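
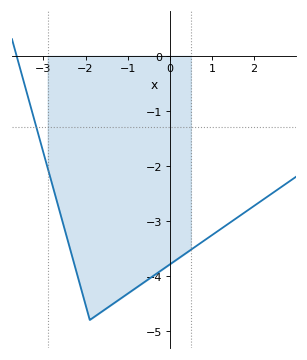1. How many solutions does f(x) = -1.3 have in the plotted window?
1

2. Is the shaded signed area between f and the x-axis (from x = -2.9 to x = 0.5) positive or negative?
negative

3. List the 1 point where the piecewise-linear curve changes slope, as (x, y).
(-1.9, -4.8)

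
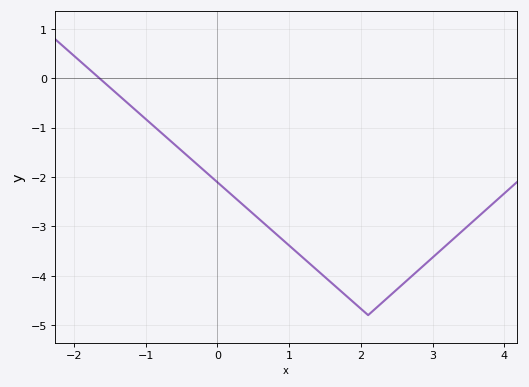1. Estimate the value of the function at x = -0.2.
-1.8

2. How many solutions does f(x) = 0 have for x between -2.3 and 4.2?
1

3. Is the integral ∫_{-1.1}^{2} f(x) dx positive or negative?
negative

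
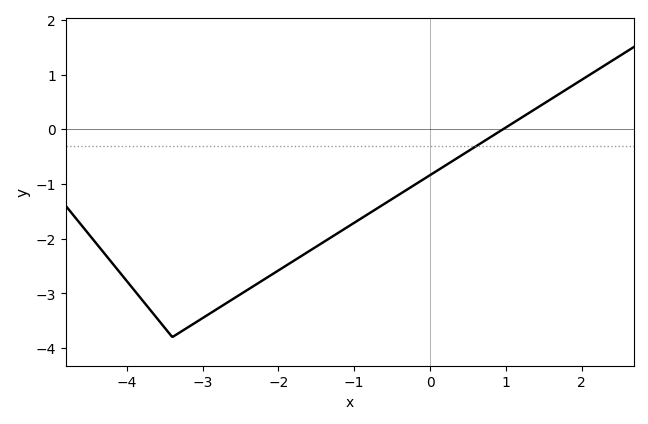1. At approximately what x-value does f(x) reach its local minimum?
-3.4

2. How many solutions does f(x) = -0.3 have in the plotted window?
1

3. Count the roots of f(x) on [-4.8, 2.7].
1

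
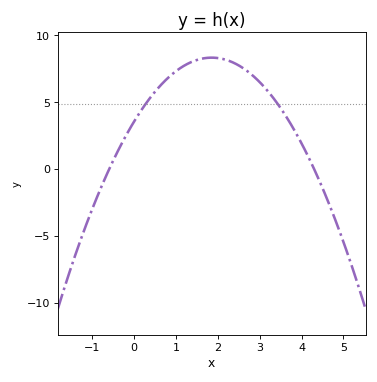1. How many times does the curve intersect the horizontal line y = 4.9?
2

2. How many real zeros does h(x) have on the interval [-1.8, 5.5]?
2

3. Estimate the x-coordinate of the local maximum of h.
1.85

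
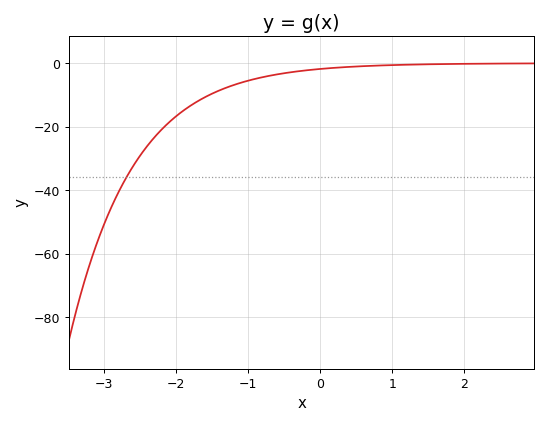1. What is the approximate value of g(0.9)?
0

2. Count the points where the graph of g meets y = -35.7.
1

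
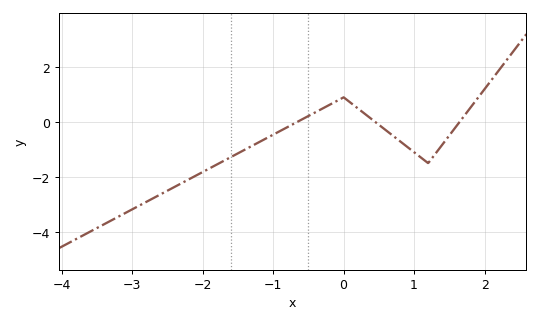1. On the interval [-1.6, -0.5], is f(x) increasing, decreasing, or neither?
increasing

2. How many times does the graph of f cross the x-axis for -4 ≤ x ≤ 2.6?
3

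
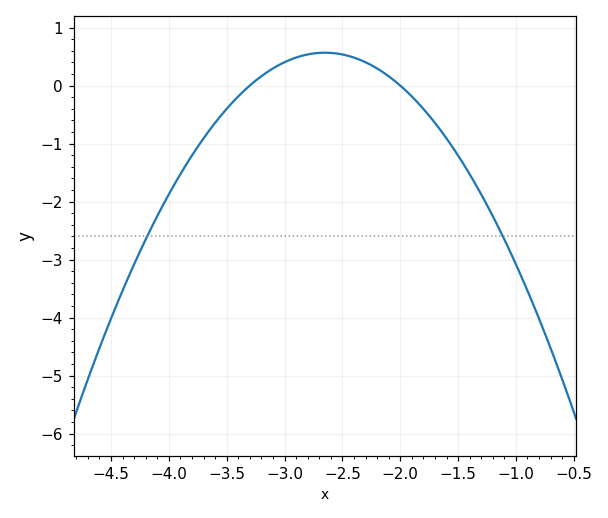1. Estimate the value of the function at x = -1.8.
-0.402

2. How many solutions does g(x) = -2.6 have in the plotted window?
2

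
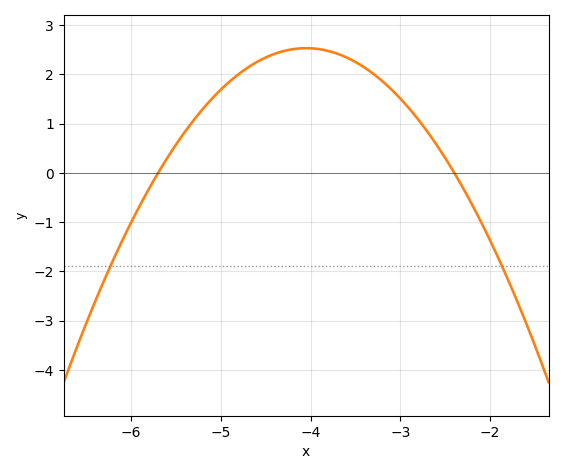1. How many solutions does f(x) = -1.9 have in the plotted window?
2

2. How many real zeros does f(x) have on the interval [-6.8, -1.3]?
2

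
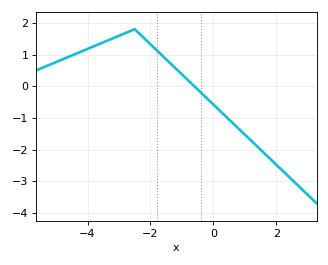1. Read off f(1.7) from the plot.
-2.2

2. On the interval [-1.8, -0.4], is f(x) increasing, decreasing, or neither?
decreasing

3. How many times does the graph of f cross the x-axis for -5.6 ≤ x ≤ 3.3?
1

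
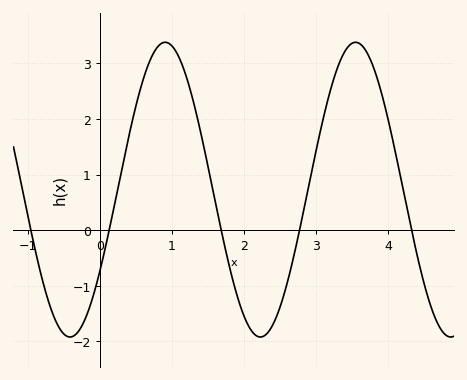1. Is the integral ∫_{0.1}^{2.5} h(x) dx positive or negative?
positive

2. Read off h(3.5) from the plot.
3.4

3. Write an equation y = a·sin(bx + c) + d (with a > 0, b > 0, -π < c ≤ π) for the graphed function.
y = 2.65sin(2.4x - 0.59) + 0.73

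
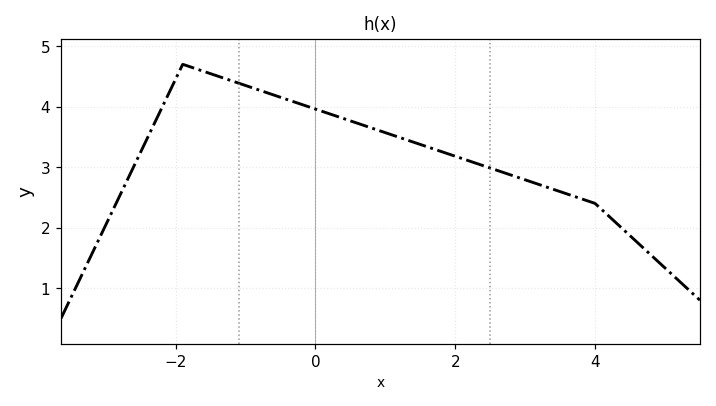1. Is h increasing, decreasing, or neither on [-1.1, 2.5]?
decreasing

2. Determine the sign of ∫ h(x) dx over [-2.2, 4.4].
positive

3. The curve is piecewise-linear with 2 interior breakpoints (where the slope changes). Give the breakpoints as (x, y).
(-1.9, 4.7); (4, 2.4)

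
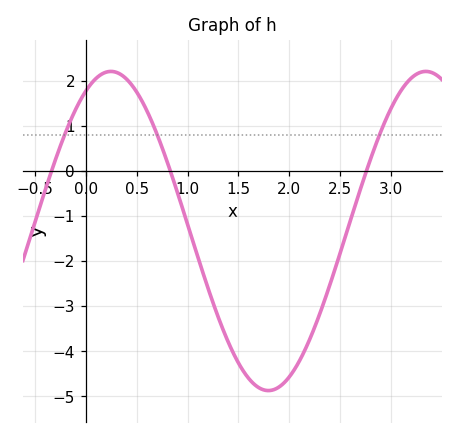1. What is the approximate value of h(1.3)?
-3.23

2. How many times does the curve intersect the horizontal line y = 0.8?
3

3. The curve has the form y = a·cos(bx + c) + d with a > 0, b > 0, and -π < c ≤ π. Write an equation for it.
y = 3.54cos(2.03x - 0.502) - 1.33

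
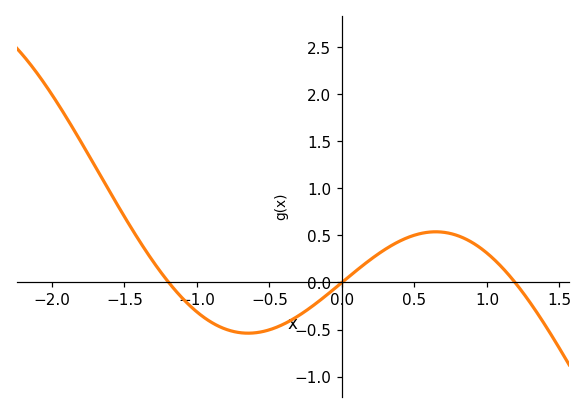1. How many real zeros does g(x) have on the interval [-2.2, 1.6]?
3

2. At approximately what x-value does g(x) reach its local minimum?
-0.647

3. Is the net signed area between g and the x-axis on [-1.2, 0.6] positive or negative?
negative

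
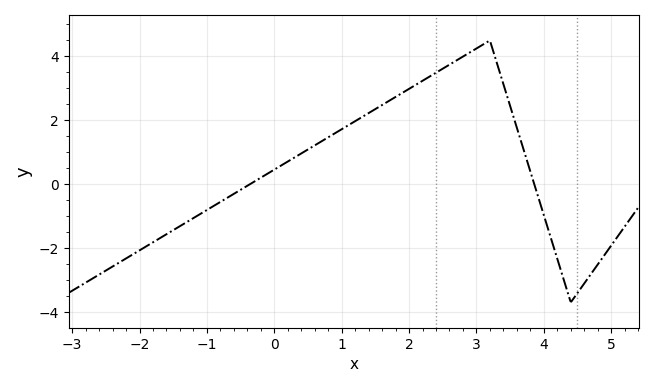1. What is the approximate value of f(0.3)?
0.8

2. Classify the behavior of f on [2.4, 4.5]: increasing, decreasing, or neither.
neither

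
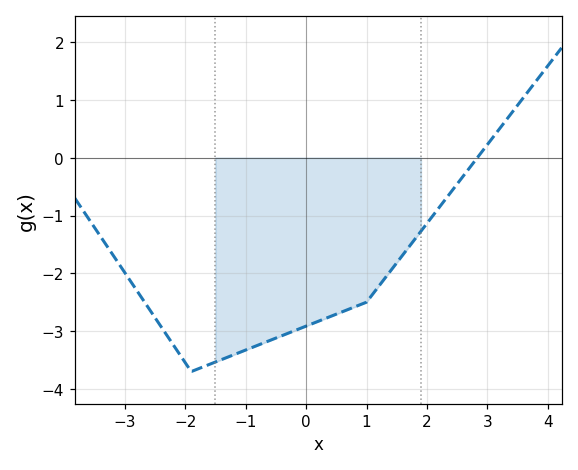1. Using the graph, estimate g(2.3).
-0.7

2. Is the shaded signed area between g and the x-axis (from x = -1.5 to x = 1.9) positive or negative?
negative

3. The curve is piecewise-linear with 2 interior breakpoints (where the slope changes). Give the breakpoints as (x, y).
(-1.9, -3.7); (1, -2.5)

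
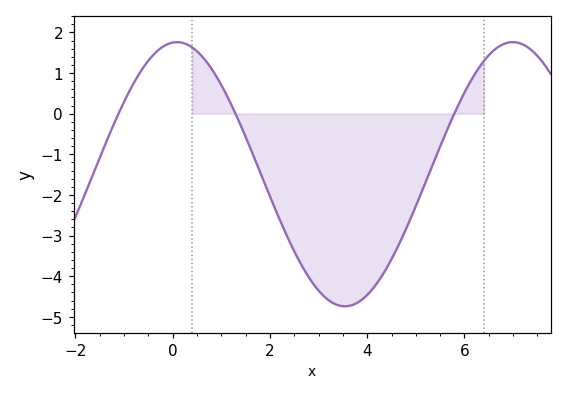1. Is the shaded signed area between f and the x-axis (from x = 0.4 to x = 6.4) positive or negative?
negative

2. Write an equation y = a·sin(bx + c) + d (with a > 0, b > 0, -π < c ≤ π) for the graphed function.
y = 3.25sin(0.91x + 1.49) - 1.49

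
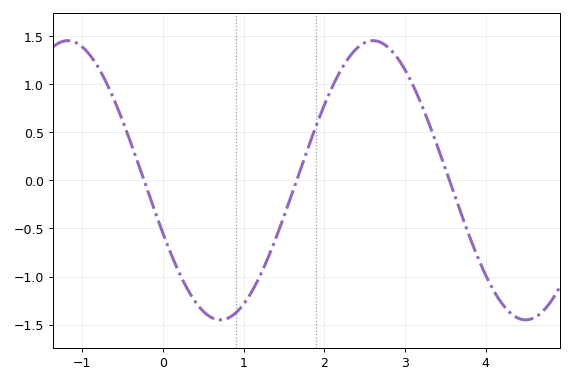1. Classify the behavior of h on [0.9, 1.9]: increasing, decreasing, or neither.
increasing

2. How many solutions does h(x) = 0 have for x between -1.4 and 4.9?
3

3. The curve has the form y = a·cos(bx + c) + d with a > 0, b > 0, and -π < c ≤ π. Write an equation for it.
y = 1.45cos(1.7x + 2) + 0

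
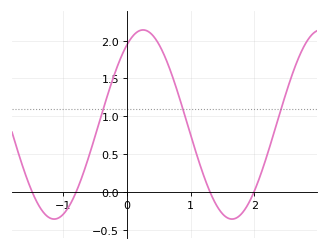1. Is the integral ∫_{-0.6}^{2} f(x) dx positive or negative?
positive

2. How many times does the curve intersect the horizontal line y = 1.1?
3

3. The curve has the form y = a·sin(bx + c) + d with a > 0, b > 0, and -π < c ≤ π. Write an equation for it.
y = 1.25sin(2.25x + 1) + 0.89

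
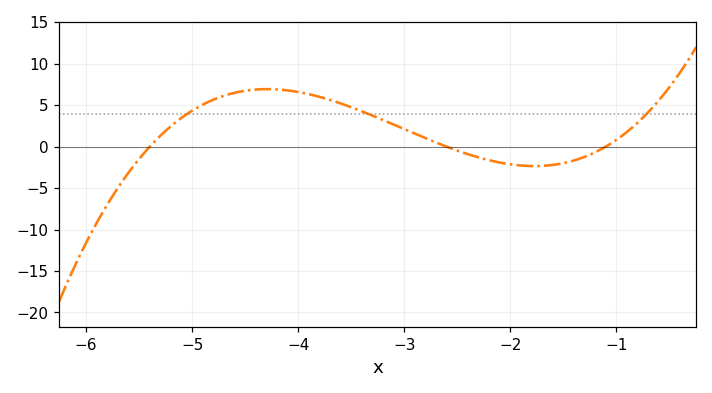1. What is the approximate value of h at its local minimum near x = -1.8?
-2.5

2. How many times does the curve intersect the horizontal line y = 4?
3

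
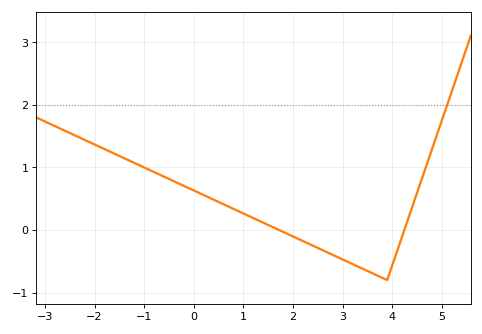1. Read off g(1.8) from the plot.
0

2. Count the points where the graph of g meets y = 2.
1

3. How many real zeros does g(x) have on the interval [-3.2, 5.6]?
2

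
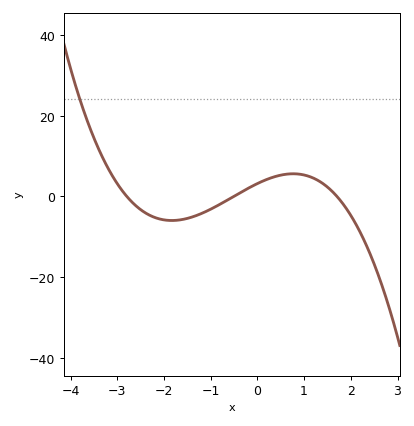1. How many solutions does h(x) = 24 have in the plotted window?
1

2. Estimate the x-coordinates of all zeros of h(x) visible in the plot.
-2.8, -0.5, 1.7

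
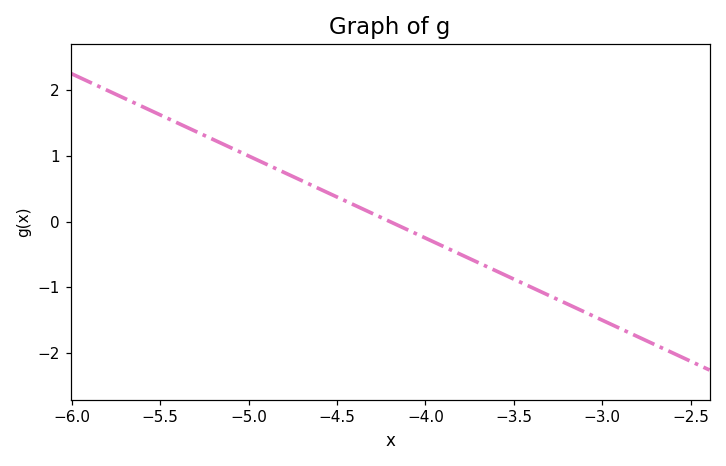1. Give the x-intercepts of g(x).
-4.2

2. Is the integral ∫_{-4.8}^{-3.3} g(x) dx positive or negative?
negative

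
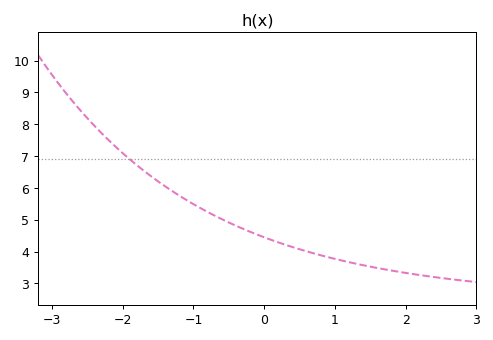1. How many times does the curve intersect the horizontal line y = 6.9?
1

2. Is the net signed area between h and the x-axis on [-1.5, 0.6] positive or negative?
positive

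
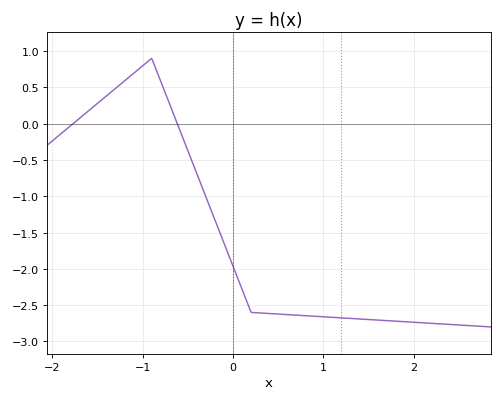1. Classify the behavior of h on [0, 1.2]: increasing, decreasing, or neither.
decreasing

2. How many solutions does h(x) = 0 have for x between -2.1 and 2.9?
2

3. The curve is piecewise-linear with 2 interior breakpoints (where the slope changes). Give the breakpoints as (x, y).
(-0.9, 0.9); (0.2, -2.6)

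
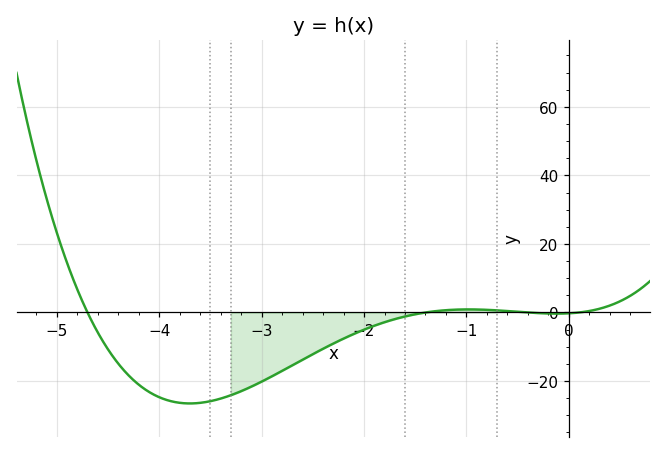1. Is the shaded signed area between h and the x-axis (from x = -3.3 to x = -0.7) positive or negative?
negative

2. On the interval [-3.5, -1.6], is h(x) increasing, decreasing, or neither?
increasing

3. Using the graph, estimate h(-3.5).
-26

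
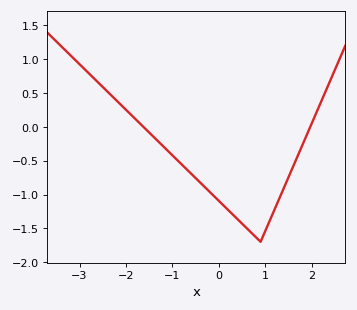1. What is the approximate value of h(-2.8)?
0.792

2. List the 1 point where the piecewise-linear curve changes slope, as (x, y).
(0.9, -1.7)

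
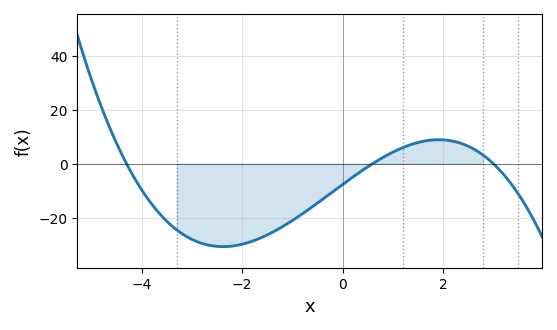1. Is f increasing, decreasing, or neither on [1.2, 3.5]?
neither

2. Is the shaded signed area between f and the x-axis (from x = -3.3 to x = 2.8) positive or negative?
negative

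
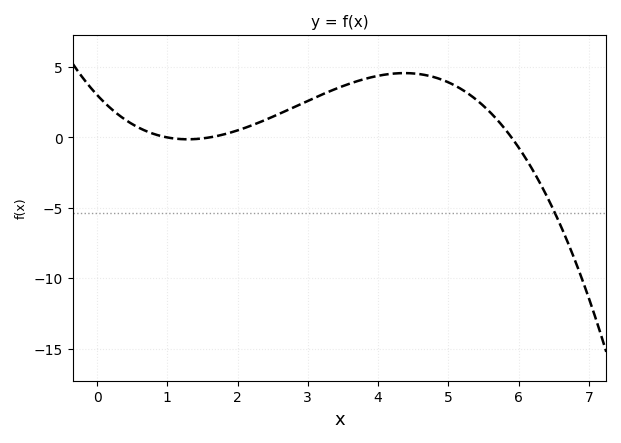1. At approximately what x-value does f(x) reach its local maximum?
4.38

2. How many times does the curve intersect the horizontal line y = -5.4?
1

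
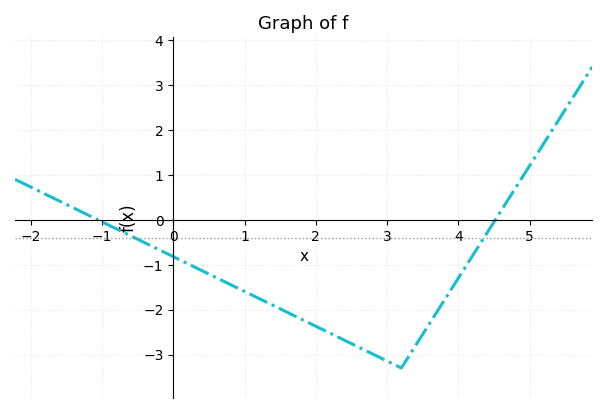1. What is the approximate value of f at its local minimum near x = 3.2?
-3.3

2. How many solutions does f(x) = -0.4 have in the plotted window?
2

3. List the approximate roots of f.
-1, 4.6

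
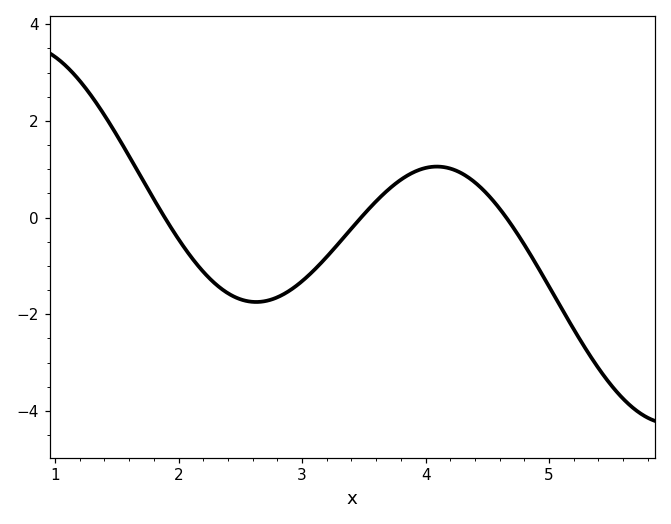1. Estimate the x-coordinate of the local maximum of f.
4.09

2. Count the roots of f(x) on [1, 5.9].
3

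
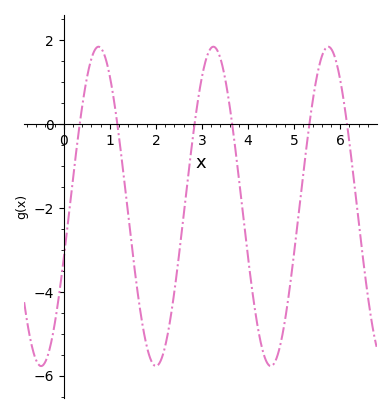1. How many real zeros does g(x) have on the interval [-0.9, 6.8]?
6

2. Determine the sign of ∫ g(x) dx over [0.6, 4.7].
negative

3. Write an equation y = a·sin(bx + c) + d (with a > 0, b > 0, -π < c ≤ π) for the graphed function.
y = 3.81sin(2.52x - 0.33) - 1.96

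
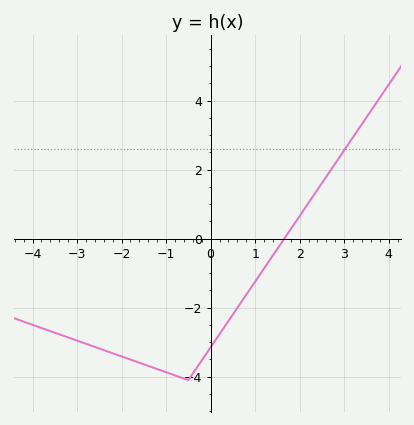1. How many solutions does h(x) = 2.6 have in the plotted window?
1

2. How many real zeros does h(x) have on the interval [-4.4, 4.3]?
1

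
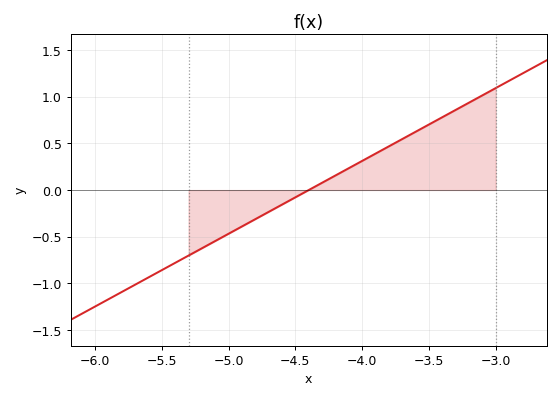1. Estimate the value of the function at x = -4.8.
-0.312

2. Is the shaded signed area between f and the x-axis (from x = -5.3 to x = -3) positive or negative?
positive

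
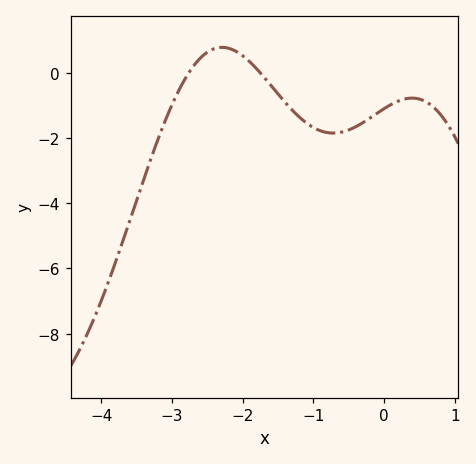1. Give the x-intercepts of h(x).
-2.8, -1.8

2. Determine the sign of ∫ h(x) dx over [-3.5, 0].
negative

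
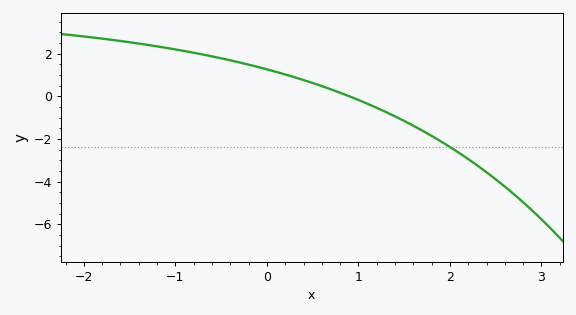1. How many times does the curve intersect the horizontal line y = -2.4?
1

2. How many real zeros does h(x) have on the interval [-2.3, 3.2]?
1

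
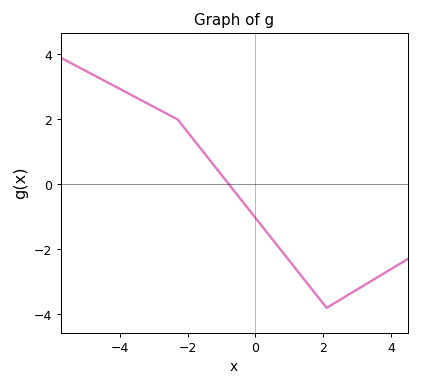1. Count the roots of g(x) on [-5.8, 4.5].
1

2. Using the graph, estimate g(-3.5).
2.6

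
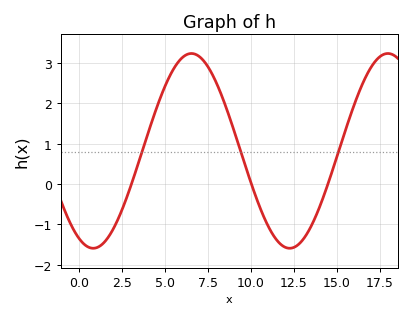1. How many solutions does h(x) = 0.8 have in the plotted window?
3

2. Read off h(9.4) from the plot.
0.826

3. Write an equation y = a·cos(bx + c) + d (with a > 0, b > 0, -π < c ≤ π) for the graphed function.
y = 2.41cos(0.55x + 2.68) + 0.82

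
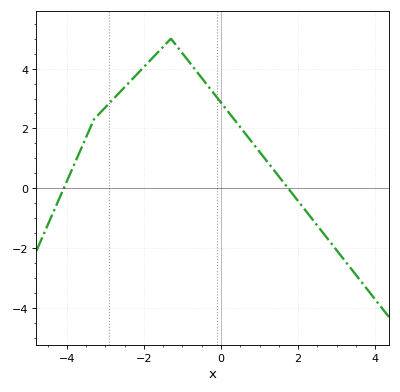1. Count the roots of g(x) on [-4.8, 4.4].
2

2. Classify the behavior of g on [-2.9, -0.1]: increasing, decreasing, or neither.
neither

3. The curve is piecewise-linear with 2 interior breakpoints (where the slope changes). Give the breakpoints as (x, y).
(-3.3, 2.3); (-1.3, 5)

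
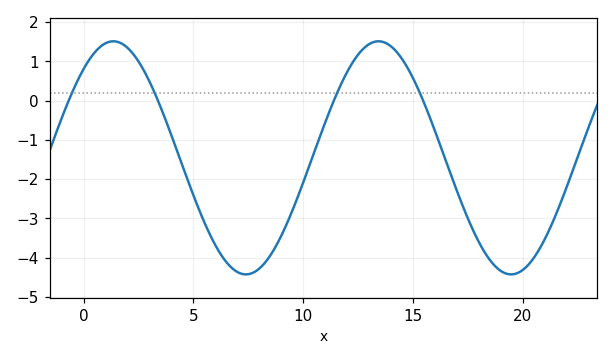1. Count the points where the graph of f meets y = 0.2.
4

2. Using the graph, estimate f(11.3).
-0.1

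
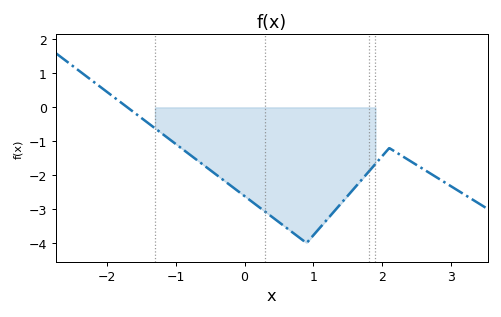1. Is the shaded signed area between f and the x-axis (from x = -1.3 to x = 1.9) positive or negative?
negative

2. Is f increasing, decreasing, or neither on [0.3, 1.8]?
neither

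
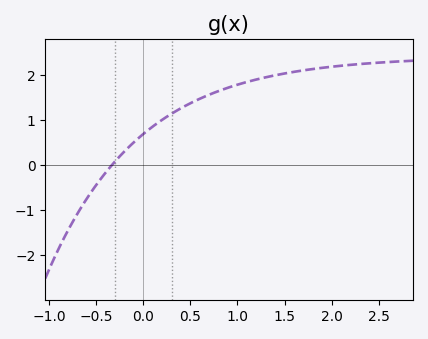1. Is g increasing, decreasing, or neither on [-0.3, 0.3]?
increasing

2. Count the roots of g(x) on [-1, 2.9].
1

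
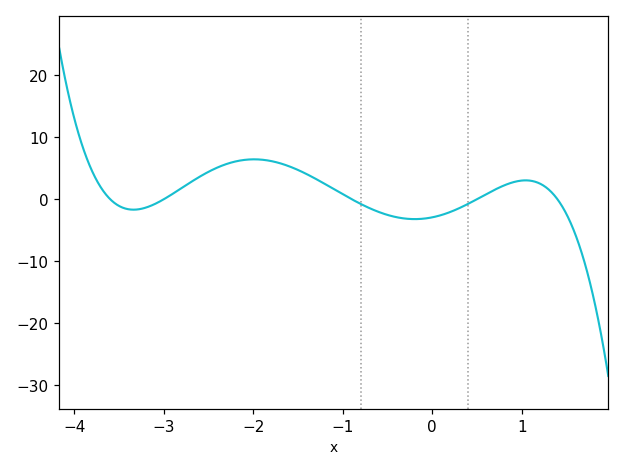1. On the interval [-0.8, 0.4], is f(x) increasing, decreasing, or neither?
neither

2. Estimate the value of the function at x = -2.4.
5.12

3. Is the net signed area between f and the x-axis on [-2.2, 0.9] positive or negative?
positive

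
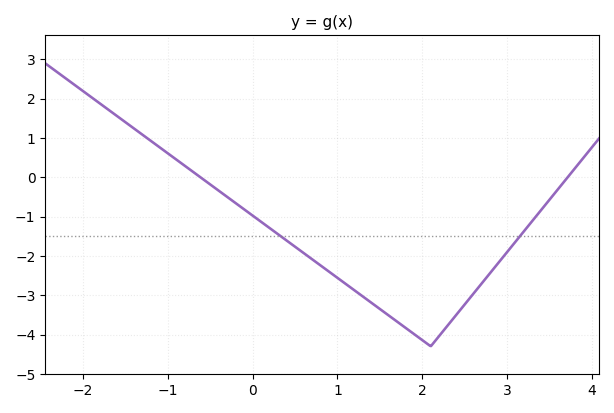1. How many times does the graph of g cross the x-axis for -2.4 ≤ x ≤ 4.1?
2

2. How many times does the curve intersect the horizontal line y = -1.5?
2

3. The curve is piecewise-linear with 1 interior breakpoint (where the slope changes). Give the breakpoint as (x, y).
(2.1, -4.3)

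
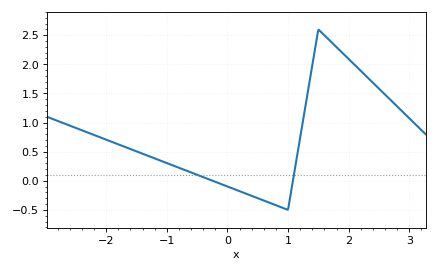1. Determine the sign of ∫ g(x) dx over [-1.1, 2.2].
positive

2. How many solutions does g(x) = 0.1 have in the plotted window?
2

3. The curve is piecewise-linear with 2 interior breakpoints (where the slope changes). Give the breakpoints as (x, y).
(1, -0.5); (1.5, 2.6)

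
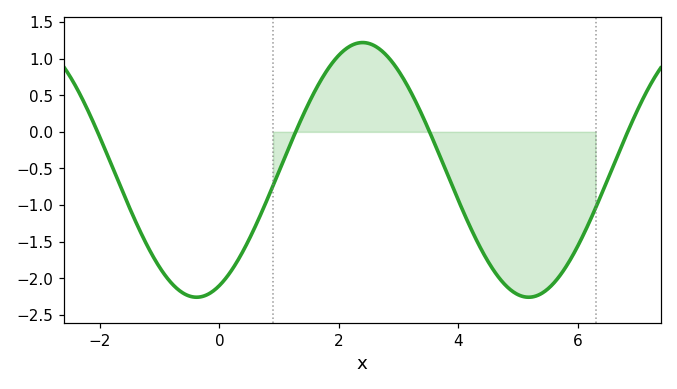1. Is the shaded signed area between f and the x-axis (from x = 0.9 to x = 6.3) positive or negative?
negative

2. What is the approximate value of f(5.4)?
-2.21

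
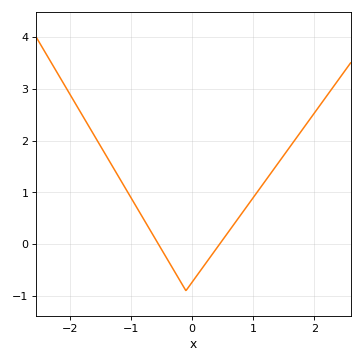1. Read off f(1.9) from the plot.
2.37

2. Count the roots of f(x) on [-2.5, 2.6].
2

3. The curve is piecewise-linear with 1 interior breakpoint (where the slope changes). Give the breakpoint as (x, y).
(-0.1, -0.9)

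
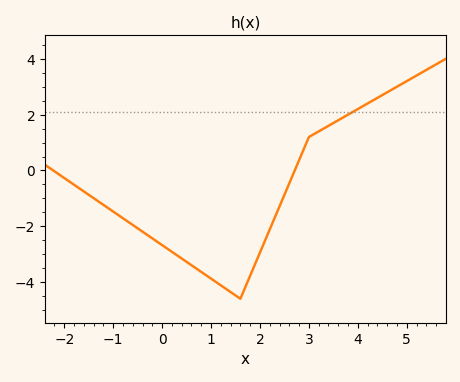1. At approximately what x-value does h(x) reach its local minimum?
1.6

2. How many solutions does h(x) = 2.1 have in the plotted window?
1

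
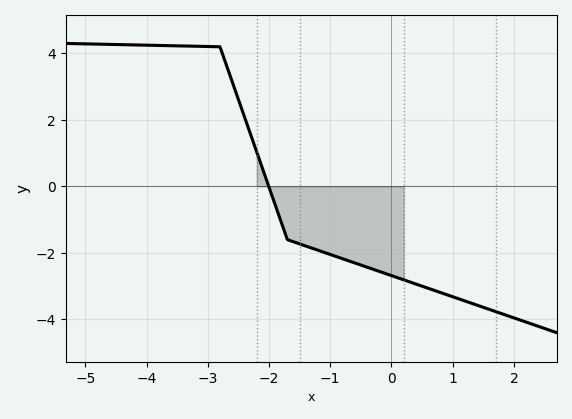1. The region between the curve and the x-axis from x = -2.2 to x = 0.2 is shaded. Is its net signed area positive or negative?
negative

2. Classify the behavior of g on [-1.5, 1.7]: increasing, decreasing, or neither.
decreasing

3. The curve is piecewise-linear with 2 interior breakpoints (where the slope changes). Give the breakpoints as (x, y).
(-2.8, 4.2); (-1.7, -1.6)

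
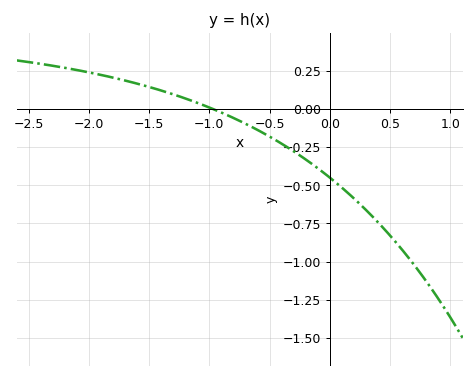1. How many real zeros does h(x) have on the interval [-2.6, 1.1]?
1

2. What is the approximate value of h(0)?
-0.45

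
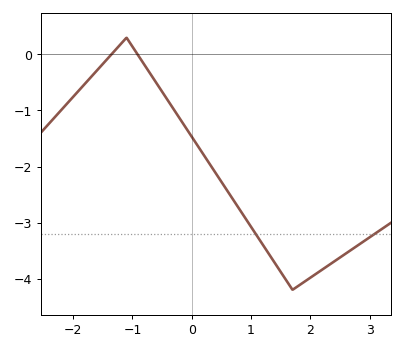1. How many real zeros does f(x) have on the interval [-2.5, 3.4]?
2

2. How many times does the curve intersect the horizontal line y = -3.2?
2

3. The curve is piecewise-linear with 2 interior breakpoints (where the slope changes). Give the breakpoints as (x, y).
(-1.1, 0.3); (1.7, -4.2)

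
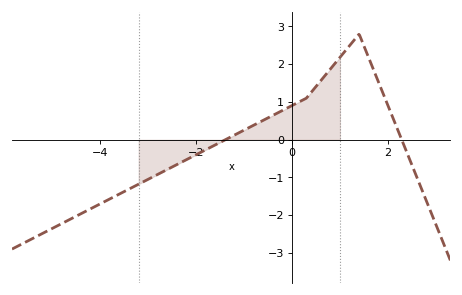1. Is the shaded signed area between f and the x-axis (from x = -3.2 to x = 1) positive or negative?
positive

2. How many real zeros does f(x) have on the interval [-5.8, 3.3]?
2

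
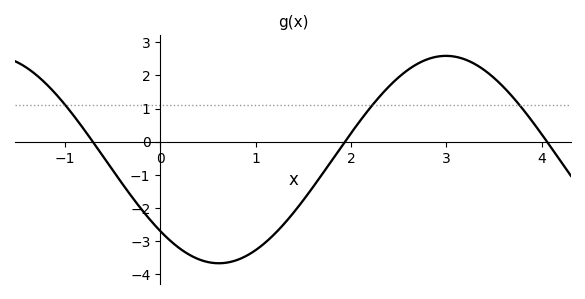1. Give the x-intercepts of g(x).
-0.7, 1.9, 4.1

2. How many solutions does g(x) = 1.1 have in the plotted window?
3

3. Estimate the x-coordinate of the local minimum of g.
0.6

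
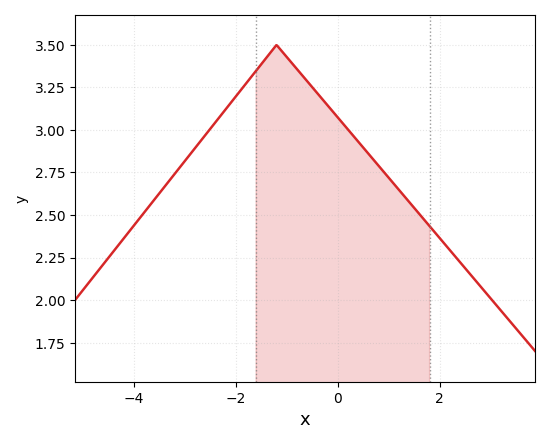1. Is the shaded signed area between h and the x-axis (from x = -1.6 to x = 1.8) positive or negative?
positive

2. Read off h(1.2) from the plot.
2.65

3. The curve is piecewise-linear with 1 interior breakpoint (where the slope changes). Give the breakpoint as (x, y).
(-1.2, 3.5)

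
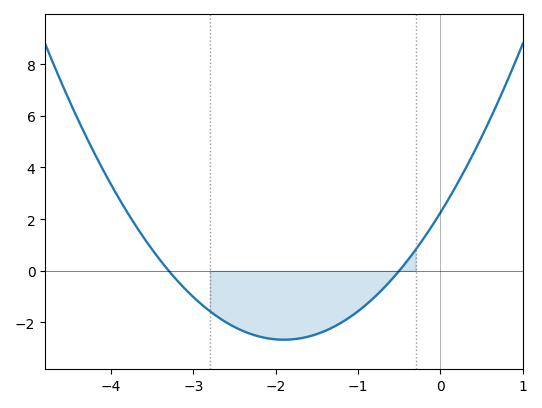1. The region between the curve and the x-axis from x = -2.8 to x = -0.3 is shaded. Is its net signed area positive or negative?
negative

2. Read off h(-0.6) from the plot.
-0.367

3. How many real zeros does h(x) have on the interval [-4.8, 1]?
2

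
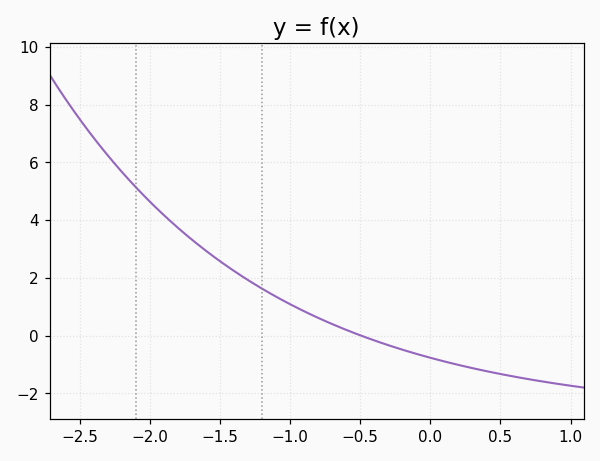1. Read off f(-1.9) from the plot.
4.18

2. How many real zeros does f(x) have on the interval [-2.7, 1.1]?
1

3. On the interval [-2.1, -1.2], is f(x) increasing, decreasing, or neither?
decreasing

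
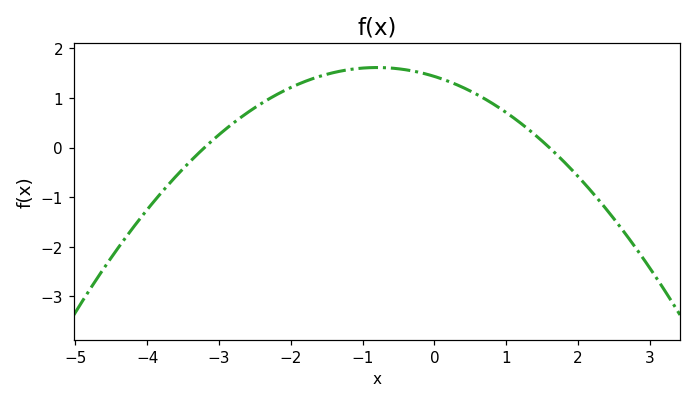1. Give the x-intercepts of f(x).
-3.2, 1.6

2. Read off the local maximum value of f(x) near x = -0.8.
1.6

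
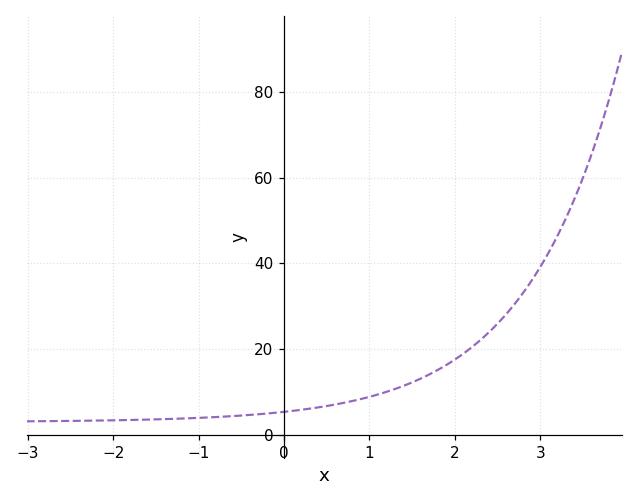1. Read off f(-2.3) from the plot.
3.26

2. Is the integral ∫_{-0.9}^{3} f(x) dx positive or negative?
positive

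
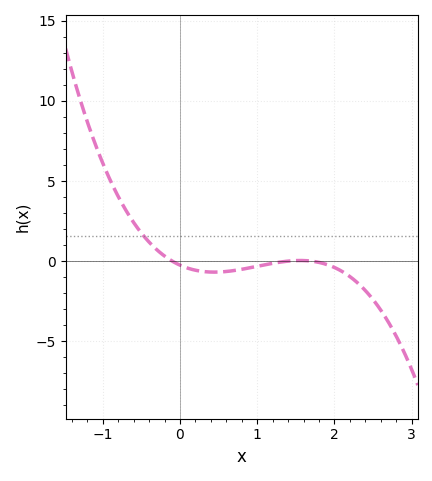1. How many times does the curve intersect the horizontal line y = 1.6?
1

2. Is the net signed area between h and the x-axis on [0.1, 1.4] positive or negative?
negative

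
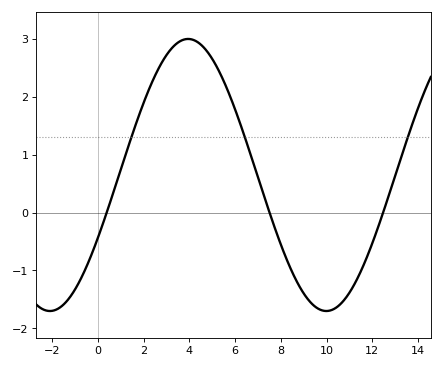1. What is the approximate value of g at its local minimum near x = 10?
-1.7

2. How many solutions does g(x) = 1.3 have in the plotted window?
3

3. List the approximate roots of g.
0.386, 7.51, 12.5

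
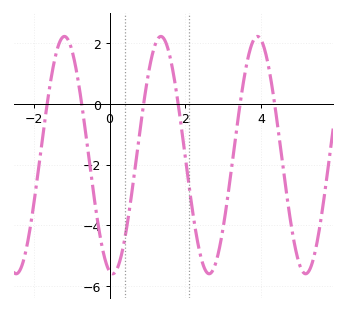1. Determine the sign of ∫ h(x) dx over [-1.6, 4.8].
negative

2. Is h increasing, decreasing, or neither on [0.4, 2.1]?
neither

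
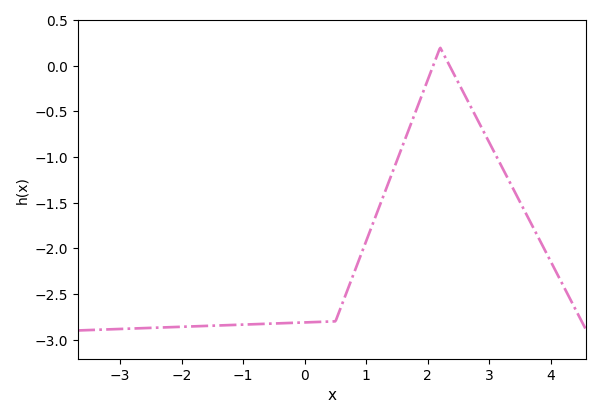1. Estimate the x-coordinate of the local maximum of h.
2.2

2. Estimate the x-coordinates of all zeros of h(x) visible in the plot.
2.09, 2.35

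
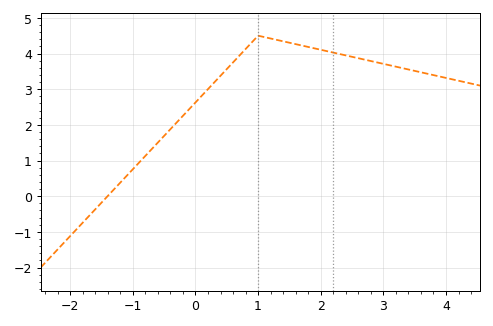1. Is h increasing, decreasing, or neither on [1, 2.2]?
decreasing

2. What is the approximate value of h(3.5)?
3.5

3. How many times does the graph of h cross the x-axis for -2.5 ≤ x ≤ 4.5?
1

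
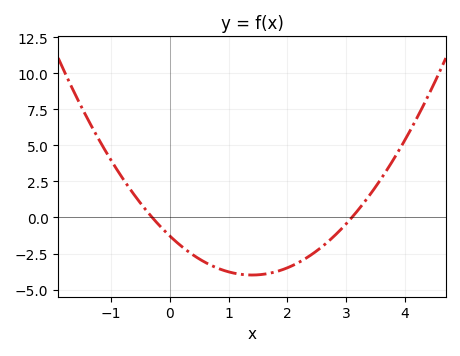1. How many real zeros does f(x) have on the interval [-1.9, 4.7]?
2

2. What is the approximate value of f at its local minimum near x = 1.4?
-4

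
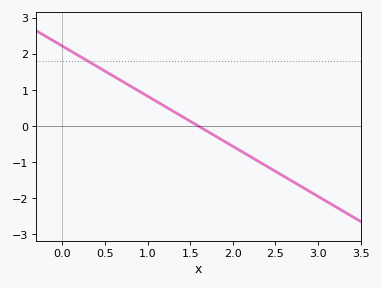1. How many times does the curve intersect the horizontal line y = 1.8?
1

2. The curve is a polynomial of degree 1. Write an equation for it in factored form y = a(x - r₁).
y = -1.39(x - 1.6)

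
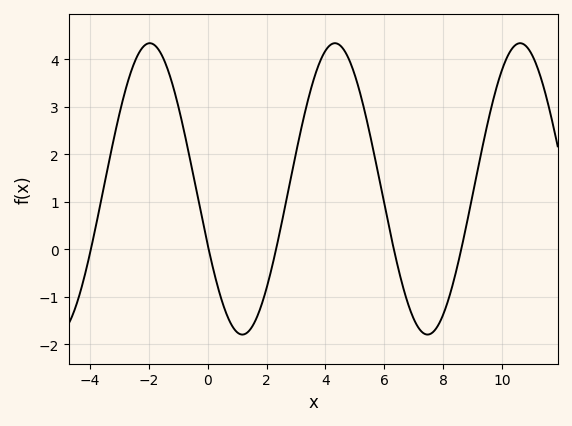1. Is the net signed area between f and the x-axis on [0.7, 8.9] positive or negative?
positive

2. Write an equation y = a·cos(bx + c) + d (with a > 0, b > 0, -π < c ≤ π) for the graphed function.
y = 3.07cos(1x + 1.96) + 1.27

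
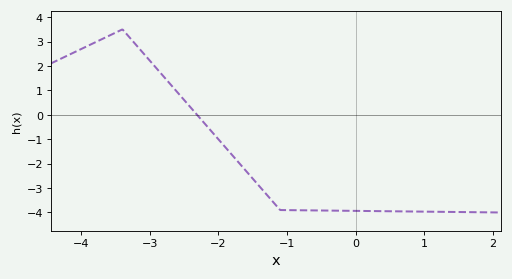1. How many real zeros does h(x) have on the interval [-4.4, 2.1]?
1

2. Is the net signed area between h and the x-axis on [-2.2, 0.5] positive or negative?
negative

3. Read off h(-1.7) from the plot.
-2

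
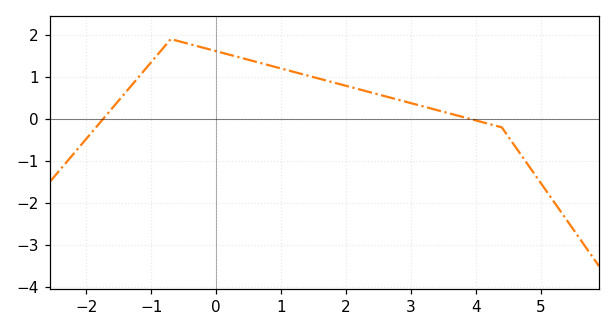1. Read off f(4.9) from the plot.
-1.3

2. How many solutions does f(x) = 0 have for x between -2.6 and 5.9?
2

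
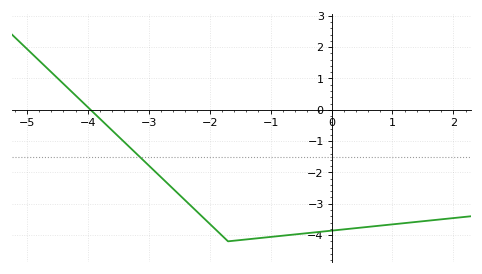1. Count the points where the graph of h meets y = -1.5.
1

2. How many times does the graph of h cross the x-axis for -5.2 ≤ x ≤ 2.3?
1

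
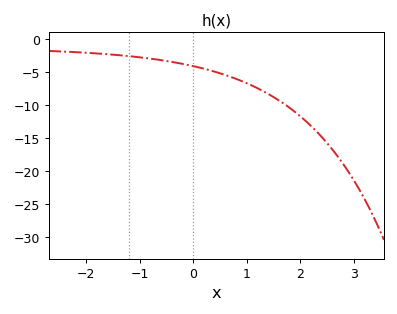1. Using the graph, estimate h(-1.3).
-2.5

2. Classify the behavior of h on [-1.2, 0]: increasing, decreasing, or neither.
decreasing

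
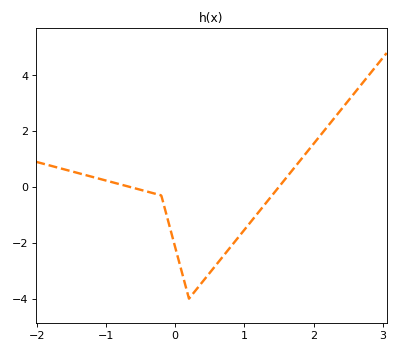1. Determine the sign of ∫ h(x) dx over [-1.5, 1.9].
negative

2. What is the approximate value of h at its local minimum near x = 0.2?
-4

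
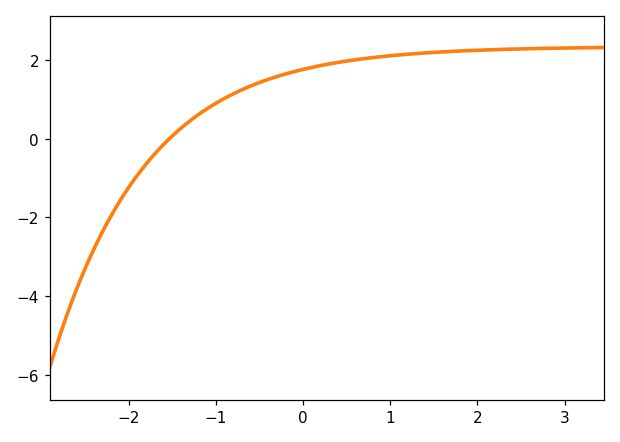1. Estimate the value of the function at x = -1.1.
0.8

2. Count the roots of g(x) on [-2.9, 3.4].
1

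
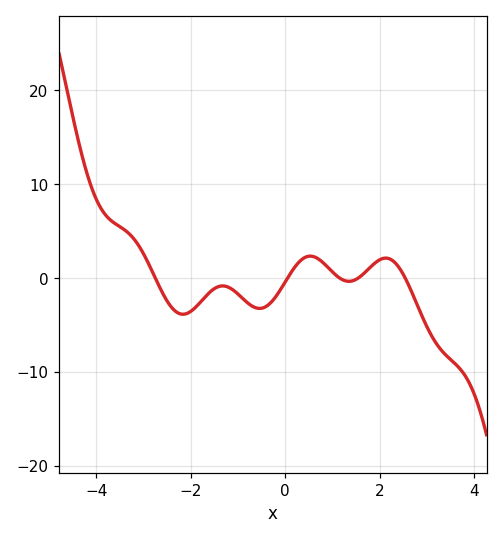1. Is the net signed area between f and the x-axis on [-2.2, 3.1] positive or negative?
negative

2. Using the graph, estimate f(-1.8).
-3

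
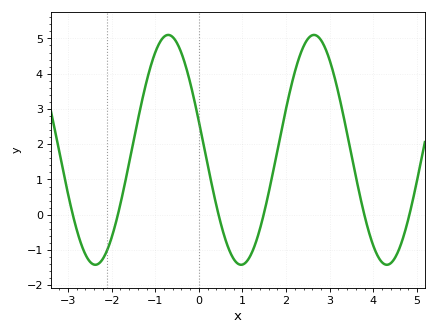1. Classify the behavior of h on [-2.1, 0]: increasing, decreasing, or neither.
neither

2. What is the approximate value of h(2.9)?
4.7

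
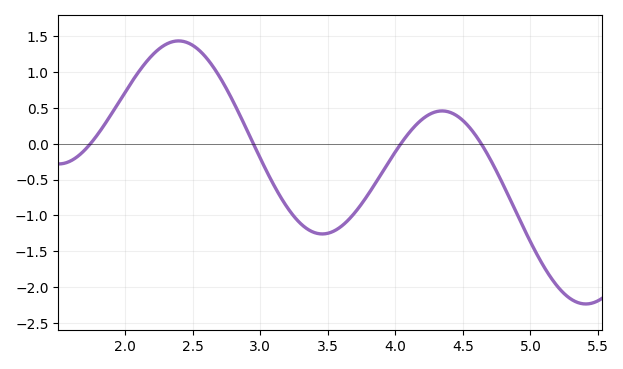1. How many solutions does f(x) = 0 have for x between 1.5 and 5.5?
4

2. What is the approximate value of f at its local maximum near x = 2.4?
1.43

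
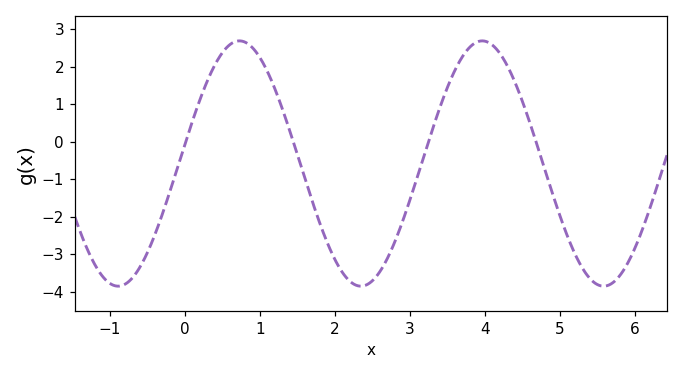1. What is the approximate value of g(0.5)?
2.4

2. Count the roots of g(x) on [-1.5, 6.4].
4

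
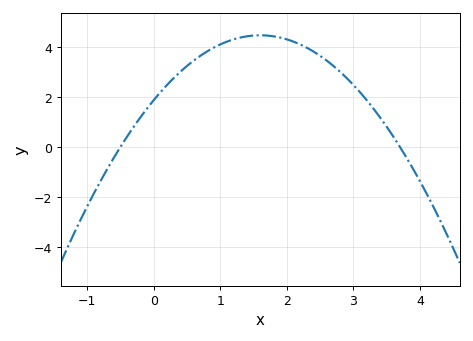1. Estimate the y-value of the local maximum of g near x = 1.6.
4.4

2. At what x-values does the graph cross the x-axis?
-0.5, 3.7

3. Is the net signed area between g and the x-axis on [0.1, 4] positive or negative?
positive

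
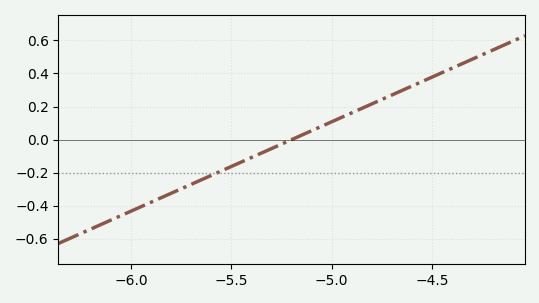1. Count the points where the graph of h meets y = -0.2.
1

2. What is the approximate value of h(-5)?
0.108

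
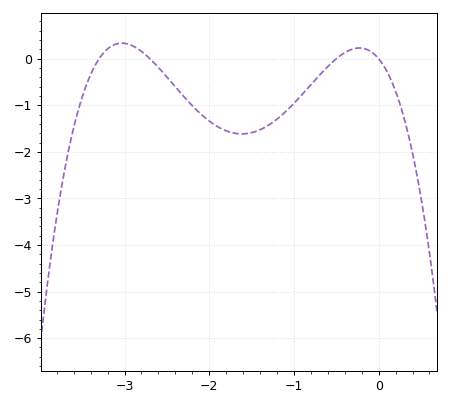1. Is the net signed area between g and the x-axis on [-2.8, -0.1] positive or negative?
negative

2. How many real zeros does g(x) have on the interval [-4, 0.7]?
4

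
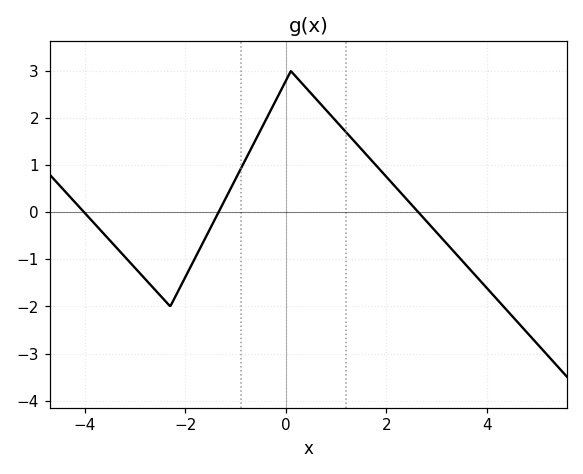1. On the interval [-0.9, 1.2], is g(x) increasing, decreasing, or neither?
neither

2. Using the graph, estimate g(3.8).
-1.37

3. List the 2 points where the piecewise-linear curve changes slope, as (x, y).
(-2.3, -2); (0.1, 3)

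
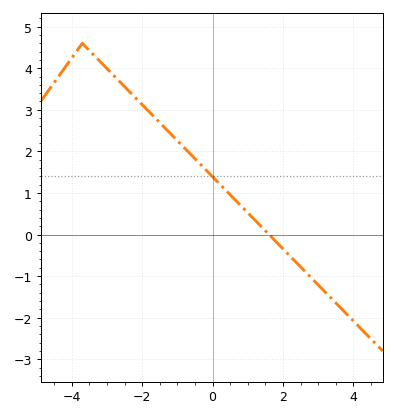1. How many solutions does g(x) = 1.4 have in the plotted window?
1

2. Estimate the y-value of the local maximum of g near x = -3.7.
4.6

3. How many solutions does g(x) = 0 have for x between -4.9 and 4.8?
1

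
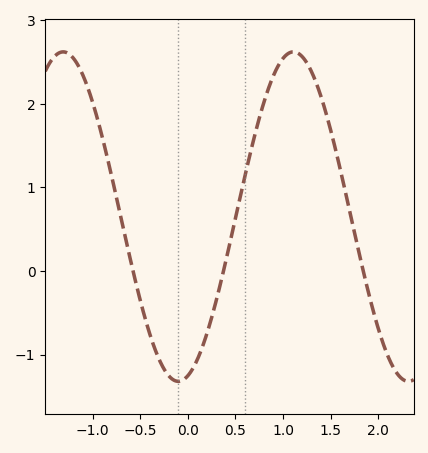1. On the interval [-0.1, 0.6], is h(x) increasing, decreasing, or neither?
increasing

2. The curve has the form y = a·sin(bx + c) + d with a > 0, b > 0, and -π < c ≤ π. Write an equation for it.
y = 1.97sin(2.6x - 1.3) + 0.65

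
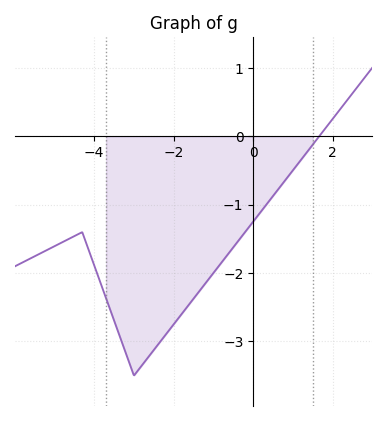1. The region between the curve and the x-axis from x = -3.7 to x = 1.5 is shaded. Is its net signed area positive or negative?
negative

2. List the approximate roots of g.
1.66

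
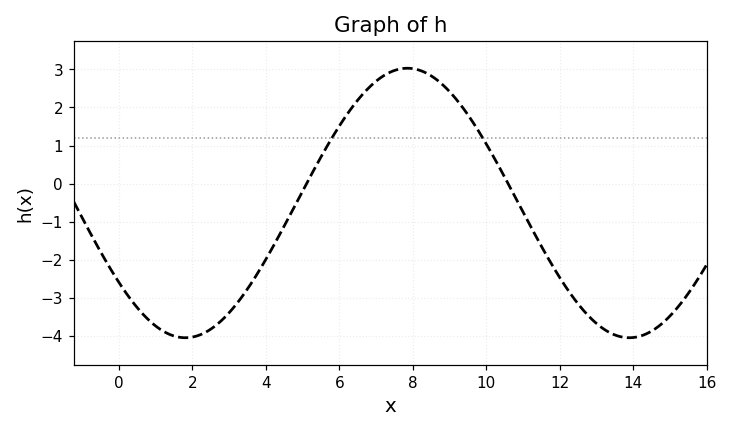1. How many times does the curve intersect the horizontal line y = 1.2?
2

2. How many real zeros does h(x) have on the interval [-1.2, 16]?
2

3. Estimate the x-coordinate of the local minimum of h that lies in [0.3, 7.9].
1.8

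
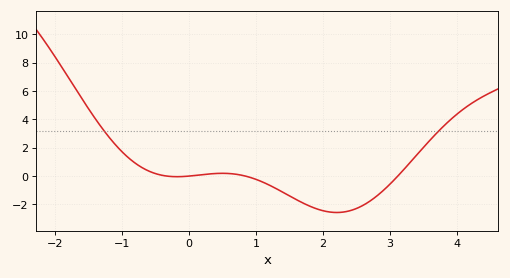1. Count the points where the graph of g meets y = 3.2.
2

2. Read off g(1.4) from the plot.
-1.2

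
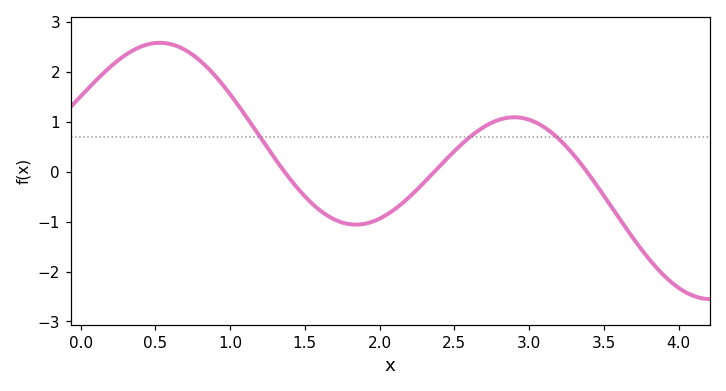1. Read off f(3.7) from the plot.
-1.35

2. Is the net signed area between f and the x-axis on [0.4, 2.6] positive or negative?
positive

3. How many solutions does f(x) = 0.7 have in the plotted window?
3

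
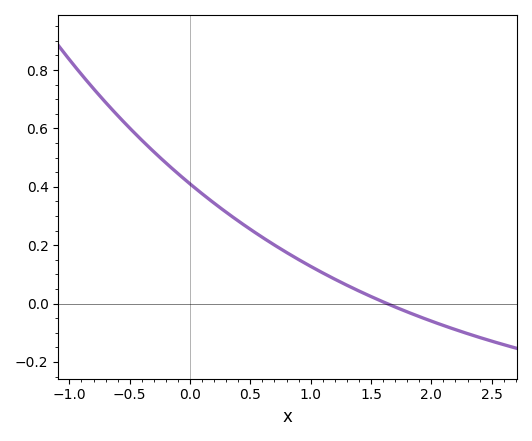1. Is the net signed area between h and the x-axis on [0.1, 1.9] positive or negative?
positive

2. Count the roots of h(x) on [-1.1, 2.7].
1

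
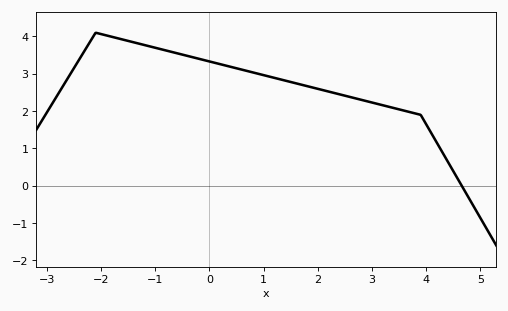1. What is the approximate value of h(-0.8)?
3.62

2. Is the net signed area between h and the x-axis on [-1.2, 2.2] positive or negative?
positive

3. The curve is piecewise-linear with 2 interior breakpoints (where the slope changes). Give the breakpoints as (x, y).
(-2.1, 4.1); (3.9, 1.9)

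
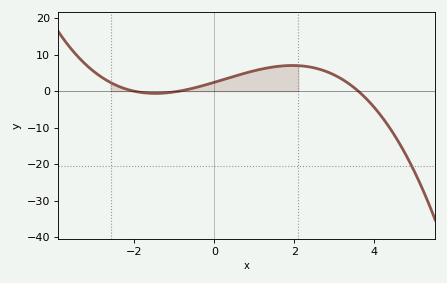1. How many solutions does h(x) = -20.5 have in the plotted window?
1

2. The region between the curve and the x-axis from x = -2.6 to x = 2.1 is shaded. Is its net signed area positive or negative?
positive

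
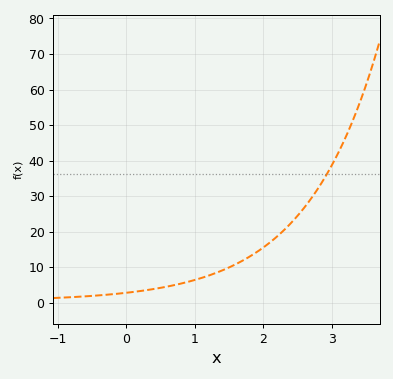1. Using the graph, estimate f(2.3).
20.4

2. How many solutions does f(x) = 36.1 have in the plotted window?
1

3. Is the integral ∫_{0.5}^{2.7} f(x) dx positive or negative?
positive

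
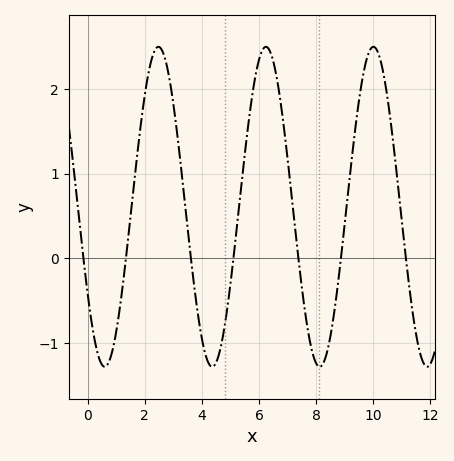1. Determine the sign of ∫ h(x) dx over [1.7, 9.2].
positive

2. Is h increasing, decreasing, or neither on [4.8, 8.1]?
neither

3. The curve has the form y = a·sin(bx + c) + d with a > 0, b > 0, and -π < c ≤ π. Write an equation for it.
y = 1.89sin(1.7x - 2.6) + 0.61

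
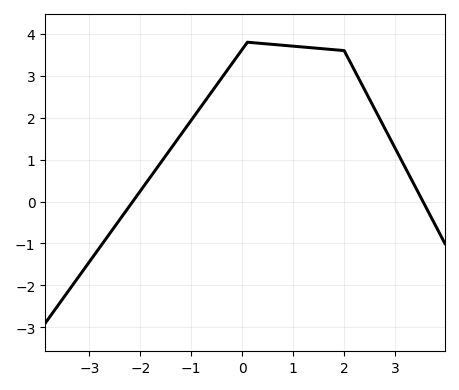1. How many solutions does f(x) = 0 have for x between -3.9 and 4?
2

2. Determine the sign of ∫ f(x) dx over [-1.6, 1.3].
positive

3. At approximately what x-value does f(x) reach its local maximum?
0.2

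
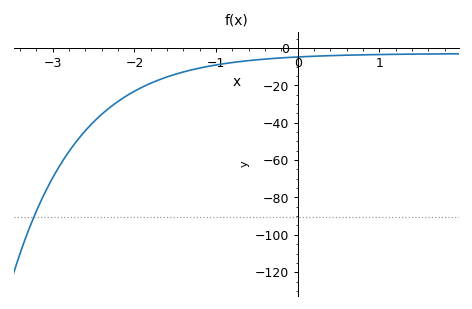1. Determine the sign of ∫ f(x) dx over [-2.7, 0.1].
negative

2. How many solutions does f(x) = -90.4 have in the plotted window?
1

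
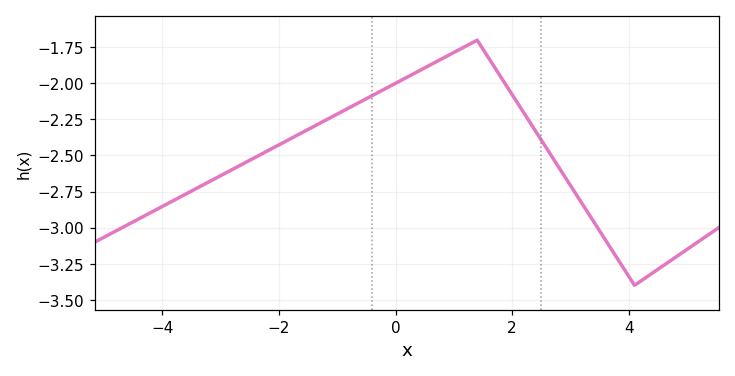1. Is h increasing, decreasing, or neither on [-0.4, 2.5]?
neither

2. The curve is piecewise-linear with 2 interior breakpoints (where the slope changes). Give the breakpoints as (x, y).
(1.4, -1.7); (4.1, -3.4)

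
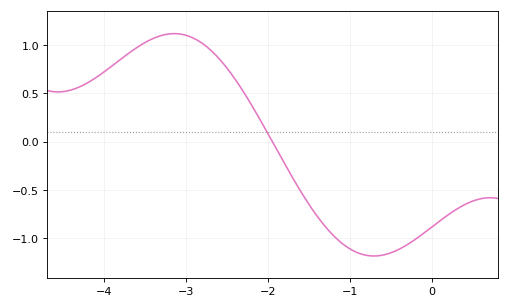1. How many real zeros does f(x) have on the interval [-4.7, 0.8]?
1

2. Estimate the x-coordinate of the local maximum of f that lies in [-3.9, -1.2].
-3.15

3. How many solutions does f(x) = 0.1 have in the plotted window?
1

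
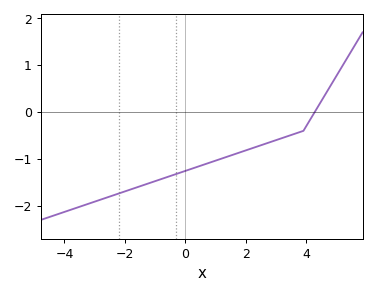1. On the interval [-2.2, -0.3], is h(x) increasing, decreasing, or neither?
increasing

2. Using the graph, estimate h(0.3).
-1.19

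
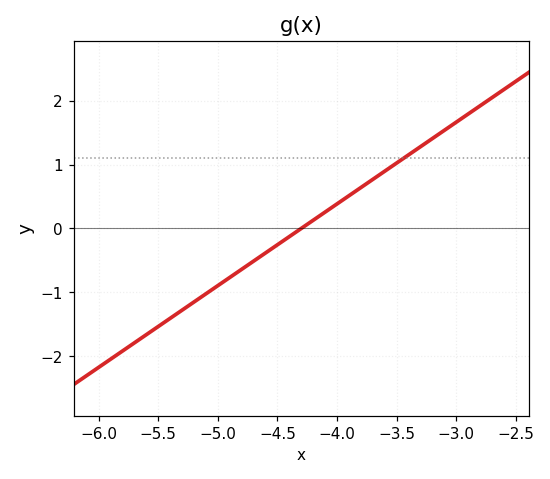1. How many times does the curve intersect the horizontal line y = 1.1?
1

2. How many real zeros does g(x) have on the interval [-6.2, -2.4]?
1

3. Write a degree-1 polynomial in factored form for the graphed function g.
y = 1.28(x + 4.3)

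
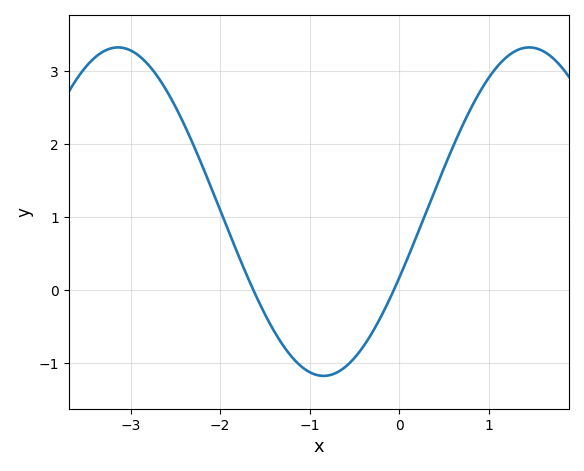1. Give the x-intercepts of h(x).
-1.6, -0.1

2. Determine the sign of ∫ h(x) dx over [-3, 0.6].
positive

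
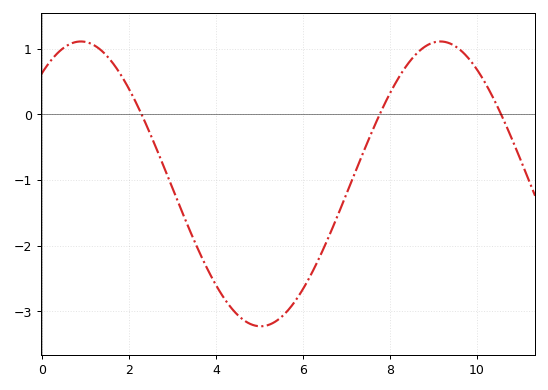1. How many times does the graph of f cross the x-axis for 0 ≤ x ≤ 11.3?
3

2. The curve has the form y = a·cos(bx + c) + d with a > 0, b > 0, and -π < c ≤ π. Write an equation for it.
y = 2.17cos(0.76x - 0.68) - 1.06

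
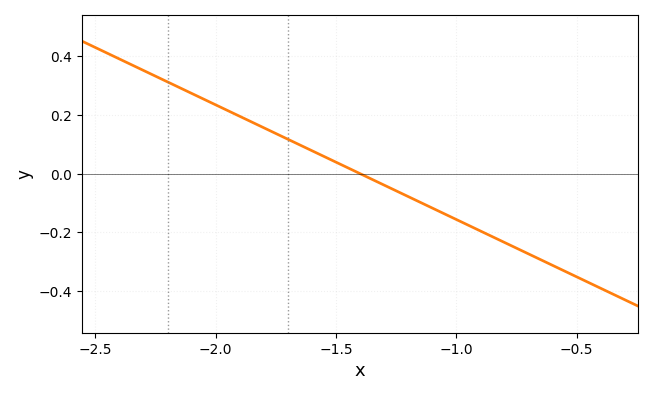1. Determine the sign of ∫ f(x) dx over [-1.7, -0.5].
negative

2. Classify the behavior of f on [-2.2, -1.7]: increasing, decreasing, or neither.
decreasing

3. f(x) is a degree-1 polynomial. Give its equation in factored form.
y = -0.39(x + 1.4)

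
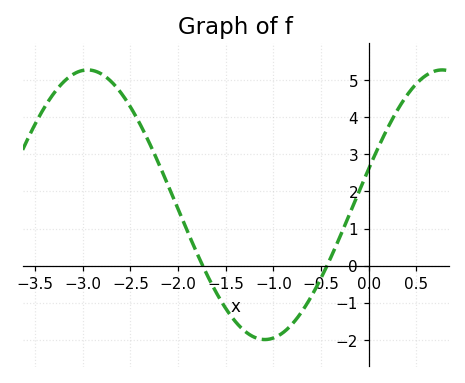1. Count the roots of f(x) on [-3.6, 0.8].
2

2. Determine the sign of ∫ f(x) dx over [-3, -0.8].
positive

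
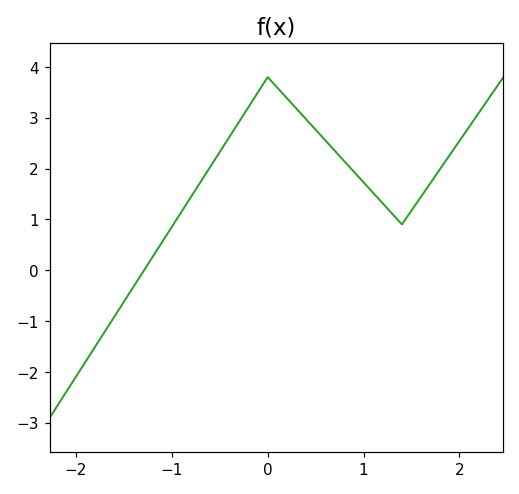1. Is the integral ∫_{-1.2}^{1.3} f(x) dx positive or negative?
positive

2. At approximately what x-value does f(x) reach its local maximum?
0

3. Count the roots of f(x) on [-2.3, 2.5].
1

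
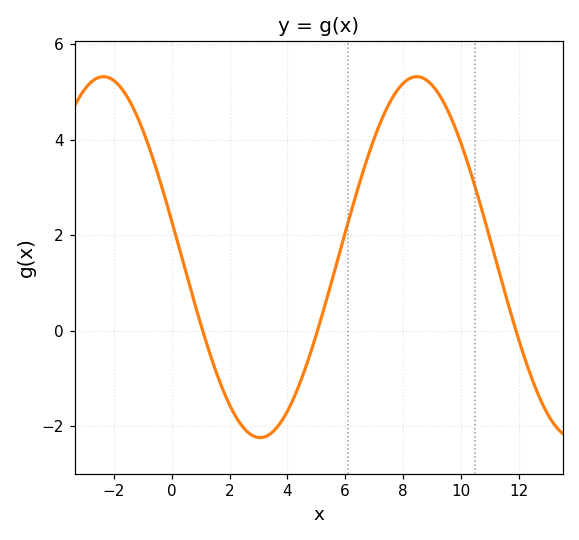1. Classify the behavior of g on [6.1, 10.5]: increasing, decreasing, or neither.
neither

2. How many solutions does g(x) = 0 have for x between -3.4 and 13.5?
3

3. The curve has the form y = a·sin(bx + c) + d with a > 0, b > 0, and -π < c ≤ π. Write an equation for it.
y = 3.78sin(0.58x + 2.94) + 1.54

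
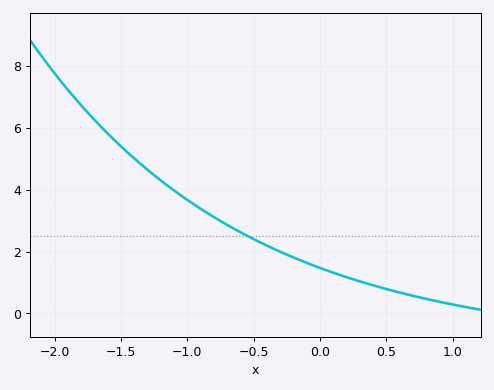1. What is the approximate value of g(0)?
1.4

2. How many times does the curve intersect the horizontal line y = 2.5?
1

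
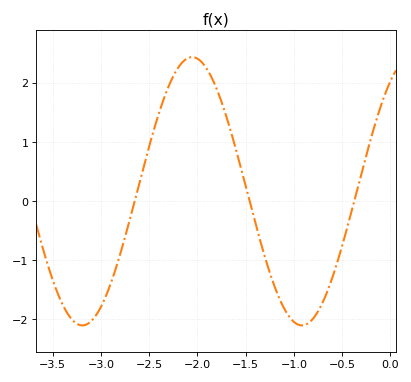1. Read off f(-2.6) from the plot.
0.324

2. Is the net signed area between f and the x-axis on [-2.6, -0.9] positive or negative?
positive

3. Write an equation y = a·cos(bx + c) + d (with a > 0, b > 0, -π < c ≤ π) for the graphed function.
y = 2.27cos(2.76x - 0.61) + 0.17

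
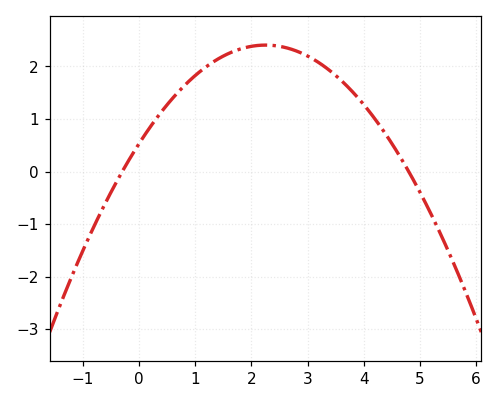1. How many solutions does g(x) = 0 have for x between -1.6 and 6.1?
2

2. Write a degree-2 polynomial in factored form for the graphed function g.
y = -0.37(x + 0.3)(x - 4.8)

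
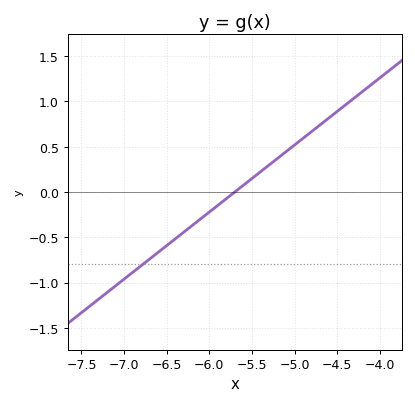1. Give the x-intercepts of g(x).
-5.7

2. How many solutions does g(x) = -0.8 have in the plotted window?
1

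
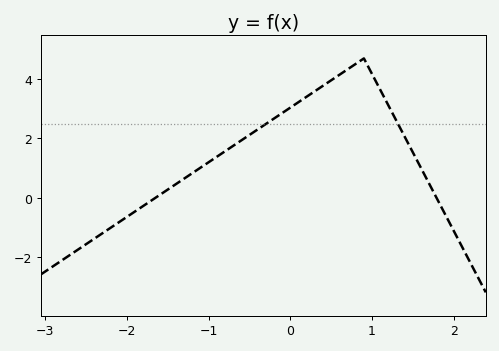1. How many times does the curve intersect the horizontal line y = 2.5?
2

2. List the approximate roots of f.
-1.65, 1.79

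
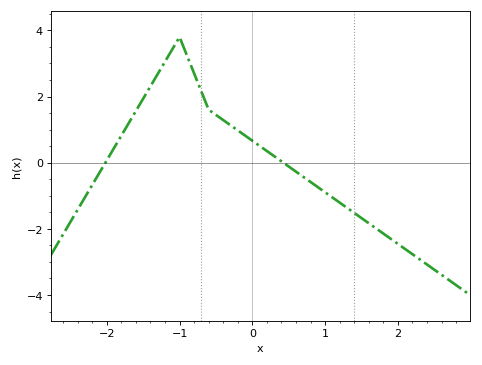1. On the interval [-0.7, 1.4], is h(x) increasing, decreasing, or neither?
decreasing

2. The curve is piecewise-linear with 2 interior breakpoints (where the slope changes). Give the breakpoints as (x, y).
(-1, 3.8); (-0.6, 1.6)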